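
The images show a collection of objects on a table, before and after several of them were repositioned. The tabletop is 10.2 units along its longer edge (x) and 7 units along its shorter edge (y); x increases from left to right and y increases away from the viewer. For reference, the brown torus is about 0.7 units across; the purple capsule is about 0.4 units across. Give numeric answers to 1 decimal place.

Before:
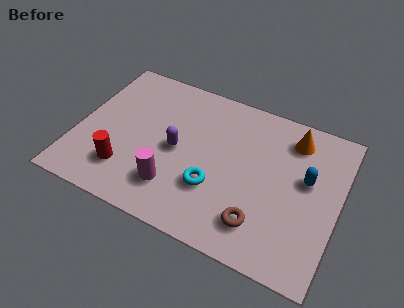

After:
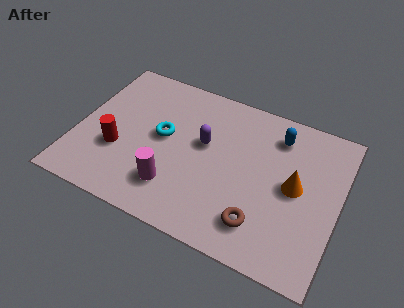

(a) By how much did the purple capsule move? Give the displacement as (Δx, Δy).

(1.0, 0.7)

The purple capsule was at about (3.9, 3.4) and moved to about (4.9, 4.1).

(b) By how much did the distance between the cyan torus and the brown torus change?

+2.6

The distance was about 2.1 in the first image and 4.7 in the second, so they moved 2.6 units further apart.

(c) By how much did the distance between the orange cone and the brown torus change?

-1.9

Before: roughly 4.3 units apart; after: 2.4. That's 1.9 units closer together.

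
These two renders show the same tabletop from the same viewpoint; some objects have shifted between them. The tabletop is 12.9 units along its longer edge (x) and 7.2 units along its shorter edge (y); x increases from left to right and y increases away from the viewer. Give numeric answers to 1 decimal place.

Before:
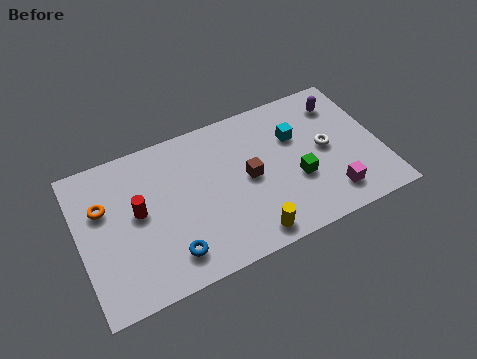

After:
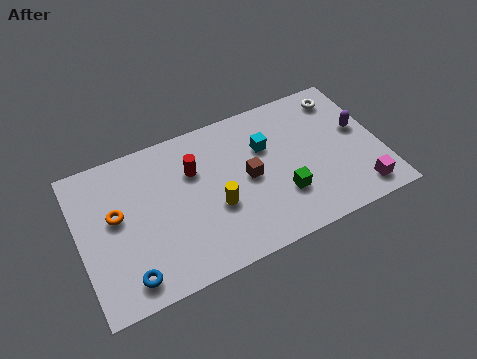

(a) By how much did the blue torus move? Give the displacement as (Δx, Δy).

(-1.8, -0.3)

From the two frames, the blue torus sits at roughly (3.6, 1.4) before and (1.8, 1.1) after.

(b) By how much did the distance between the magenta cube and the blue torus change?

+3.0

Before: roughly 6.9 units apart; after: 9.9. That's 3.0 units further apart.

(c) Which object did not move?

the brown cube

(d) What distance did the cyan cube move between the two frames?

1.3

The cyan cube moved from about (9.4, 4.8) to (8.1, 4.8), a distance of √(1.3² + 0.0²) ≈ 1.3.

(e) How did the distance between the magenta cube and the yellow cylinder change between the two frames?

+2.6

Before: roughly 3.6 units apart; after: 6.2. That's 2.6 units further apart.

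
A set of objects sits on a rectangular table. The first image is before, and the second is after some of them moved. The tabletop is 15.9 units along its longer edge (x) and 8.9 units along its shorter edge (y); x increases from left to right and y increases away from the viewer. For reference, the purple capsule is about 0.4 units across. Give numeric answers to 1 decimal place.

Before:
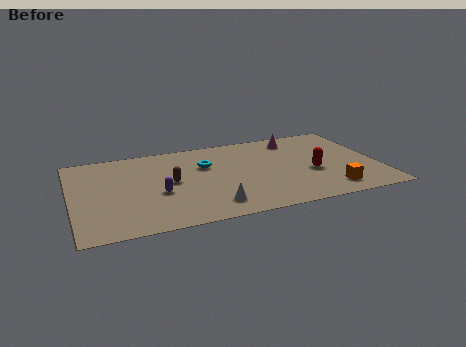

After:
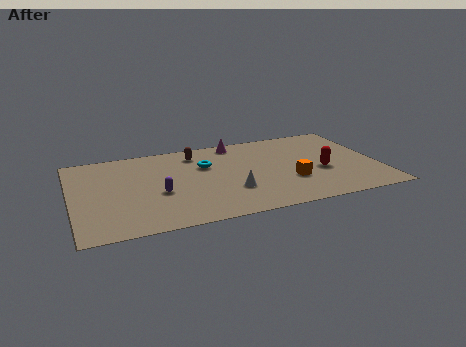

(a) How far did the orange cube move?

2.4

The orange cube moved from about (13.1, 1.5) to (11.2, 3.0), a distance of √(1.9² + 1.5²) ≈ 2.4.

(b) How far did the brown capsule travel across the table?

3.1

The brown capsule was near (5.1, 4.6) before and (6.6, 7.3) after, so it travelled √(1.5² + 2.7²) ≈ 3.1 units.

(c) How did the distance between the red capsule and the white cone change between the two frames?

-0.9

Before: roughly 5.8 units apart; after: 4.9. That's 0.9 units closer together.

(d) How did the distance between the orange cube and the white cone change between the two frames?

-3.0

Before: roughly 6.1 units apart; after: 3.1. That's 3.0 units closer together.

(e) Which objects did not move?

the cyan torus and the purple capsule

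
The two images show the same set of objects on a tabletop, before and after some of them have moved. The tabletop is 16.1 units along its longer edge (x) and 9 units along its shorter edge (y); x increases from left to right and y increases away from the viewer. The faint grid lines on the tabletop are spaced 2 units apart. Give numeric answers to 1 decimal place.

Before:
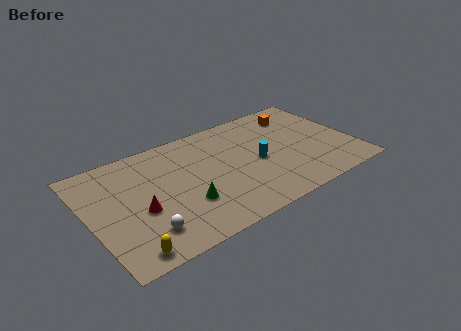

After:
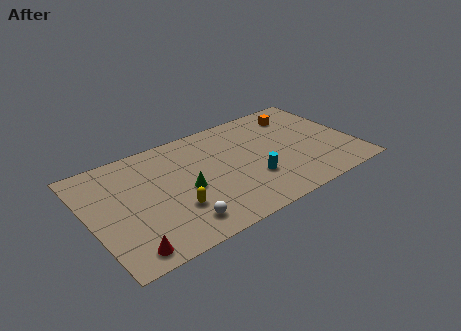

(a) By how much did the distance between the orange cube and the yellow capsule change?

-3.6

The distance was about 13.2 in the first image and 9.6 in the second, so they moved 3.6 units closer together.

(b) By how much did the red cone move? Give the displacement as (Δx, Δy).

(-1.2, -2.6)

The red cone started near (2.9, 3.7) and ended near (1.7, 1.1).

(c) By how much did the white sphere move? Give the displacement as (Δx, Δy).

(2.0, -0.4)

The white sphere was at about (2.9, 2.0) and moved to about (4.9, 1.6).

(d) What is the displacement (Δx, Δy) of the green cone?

(0.2, 1.1)

The green cone started near (5.5, 2.9) and ended near (5.7, 4.0).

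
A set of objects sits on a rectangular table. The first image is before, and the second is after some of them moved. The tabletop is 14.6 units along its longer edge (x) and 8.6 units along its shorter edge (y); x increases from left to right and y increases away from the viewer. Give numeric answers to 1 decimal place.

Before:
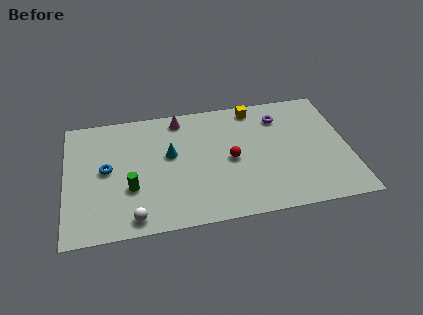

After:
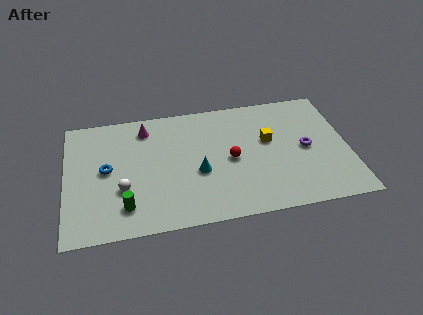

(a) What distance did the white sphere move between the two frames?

2.1

From (3.4, 1.0) to (2.9, 3.0), the white sphere covered √(0.5² + 2.0²) ≈ 2.1 units.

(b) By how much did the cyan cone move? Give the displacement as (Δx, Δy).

(1.4, -1.5)

From the two frames, the cyan cone sits at roughly (5.4, 5.0) before and (6.8, 3.5) after.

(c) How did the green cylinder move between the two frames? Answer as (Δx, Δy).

(-0.3, -1.2)

The green cylinder started near (3.3, 3.0) and ended near (3.0, 1.8).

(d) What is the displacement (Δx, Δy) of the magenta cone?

(-1.8, -0.4)

From the two frames, the magenta cone sits at roughly (6.0, 7.5) before and (4.2, 7.1) after.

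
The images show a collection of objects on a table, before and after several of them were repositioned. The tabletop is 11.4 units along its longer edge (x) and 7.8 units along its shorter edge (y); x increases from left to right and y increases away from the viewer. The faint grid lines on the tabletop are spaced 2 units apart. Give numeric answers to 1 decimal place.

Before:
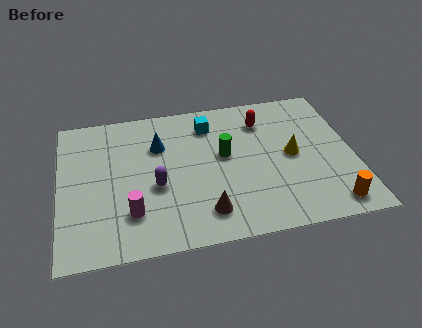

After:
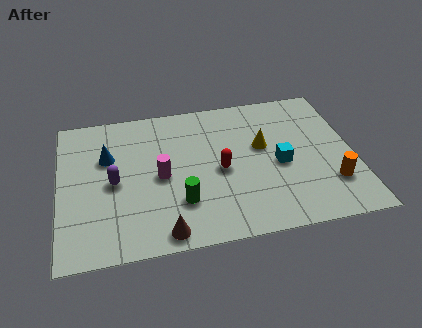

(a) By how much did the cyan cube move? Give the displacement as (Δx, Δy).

(2.6, -2.7)

The cyan cube started near (5.9, 6.2) and ended near (8.5, 3.5).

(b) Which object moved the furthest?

the cyan cube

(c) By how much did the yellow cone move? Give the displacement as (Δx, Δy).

(-1.1, 0.7)

The yellow cone started near (9.0, 3.9) and ended near (7.9, 4.6).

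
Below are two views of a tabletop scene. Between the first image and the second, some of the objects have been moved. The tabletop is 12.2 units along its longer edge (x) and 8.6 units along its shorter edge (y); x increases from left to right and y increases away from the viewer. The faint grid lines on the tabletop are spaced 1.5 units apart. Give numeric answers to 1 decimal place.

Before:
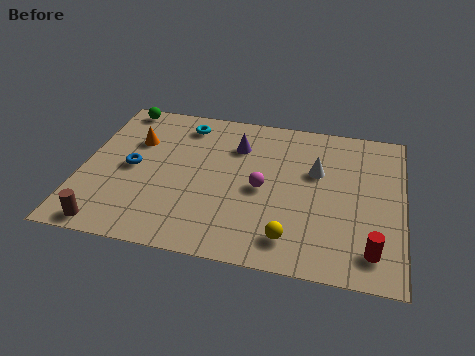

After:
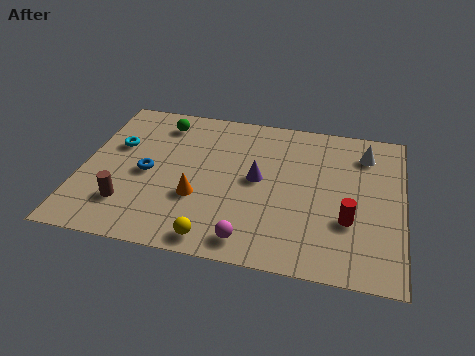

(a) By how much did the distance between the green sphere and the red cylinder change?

-3.3

The distance was about 11.8 in the first image and 8.5 in the second, so they moved 3.3 units closer together.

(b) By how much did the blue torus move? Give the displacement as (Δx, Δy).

(0.6, -0.2)

The blue torus was at about (1.9, 4.2) and moved to about (2.5, 4.0).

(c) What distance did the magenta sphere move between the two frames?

2.9

The magenta sphere moved from about (6.9, 4.0) to (6.6, 1.1), a distance of √(0.3² + 2.9²) ≈ 2.9.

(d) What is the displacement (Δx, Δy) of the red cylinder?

(-0.9, 1.4)

The red cylinder was at about (11.1, 1.5) and moved to about (10.2, 2.9).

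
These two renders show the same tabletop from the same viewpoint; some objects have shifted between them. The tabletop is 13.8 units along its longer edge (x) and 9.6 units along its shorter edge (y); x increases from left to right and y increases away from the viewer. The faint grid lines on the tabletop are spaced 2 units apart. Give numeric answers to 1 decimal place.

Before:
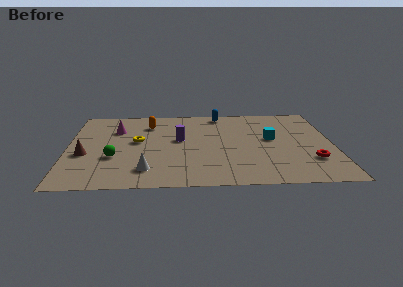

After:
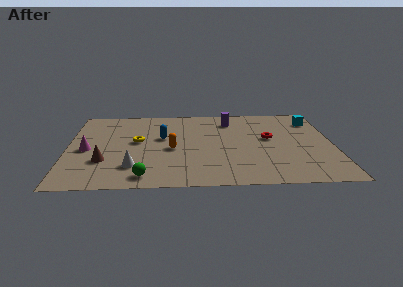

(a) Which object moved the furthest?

the blue capsule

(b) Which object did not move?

the yellow torus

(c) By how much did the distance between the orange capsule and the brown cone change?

-1.2

The distance was about 4.9 in the first image and 3.7 in the second, so they moved 1.2 units closer together.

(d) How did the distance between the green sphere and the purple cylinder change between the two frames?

+4.0

The distance was about 3.9 in the first image and 7.9 in the second, so they moved 4.0 units further apart.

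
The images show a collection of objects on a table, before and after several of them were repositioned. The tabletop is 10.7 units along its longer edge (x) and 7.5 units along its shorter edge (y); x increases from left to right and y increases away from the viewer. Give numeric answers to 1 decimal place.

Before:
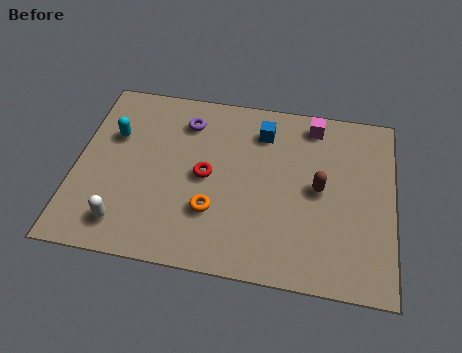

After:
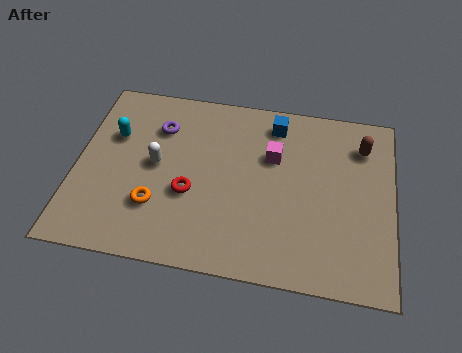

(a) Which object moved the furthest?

the white capsule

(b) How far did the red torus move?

0.9

The red torus moved from about (4.4, 3.7) to (3.9, 2.9), a distance of √(0.5² + 0.8²) ≈ 0.9.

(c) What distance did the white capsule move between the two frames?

2.8

From (1.8, 1.3) to (2.7, 3.9), the white capsule covered √(0.9² + 2.6²) ≈ 2.8 units.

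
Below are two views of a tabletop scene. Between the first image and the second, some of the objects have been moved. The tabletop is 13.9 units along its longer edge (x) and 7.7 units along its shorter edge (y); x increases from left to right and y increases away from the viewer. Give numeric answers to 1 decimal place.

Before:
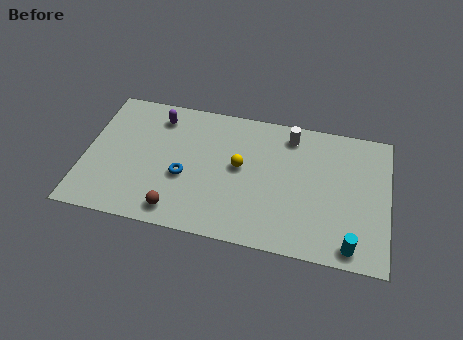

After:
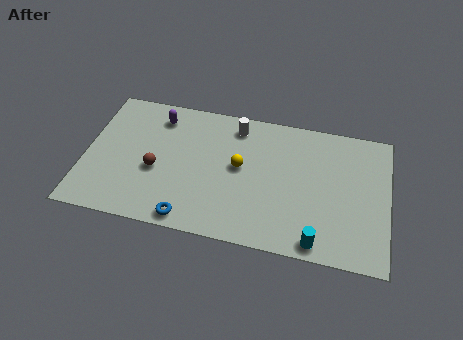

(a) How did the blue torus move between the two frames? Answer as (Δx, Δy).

(0.4, -2.3)

From the two frames, the blue torus sits at roughly (4.6, 3.1) before and (5.0, 0.8) after.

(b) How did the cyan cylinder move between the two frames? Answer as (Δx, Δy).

(-1.5, -0.1)

The cyan cylinder started near (12.3, 0.9) and ended near (10.8, 0.8).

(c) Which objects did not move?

the yellow sphere and the purple capsule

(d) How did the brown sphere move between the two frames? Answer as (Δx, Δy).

(-1.1, 2.1)

The brown sphere was at about (4.4, 1.1) and moved to about (3.3, 3.2).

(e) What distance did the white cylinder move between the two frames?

2.5

The white cylinder was near (9.3, 6.5) before and (6.8, 6.5) after, so it travelled √(2.5² + 0.0²) ≈ 2.5 units.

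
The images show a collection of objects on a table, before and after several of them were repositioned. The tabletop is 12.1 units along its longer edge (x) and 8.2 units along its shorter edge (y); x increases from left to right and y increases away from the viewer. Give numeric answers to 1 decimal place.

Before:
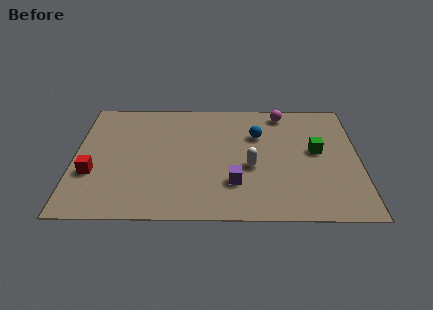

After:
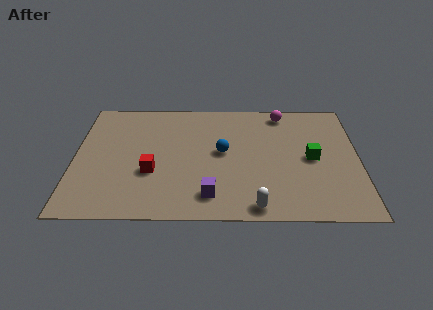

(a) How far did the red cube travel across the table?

2.5

The red cube was near (0.8, 2.9) before and (3.3, 3.0) after, so it travelled √(2.5² + 0.1²) ≈ 2.5 units.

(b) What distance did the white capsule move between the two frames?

2.6

From (7.5, 3.4) to (7.7, 0.8), the white capsule covered √(0.2² + 2.6²) ≈ 2.6 units.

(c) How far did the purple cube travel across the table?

1.3

From (6.8, 2.3) to (5.8, 1.5), the purple cube covered √(1.0² + 0.8²) ≈ 1.3 units.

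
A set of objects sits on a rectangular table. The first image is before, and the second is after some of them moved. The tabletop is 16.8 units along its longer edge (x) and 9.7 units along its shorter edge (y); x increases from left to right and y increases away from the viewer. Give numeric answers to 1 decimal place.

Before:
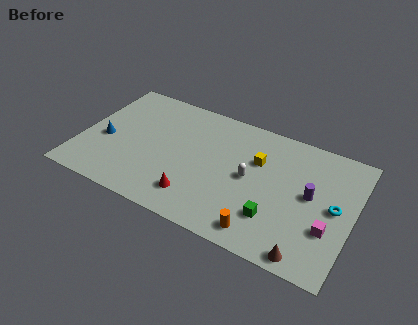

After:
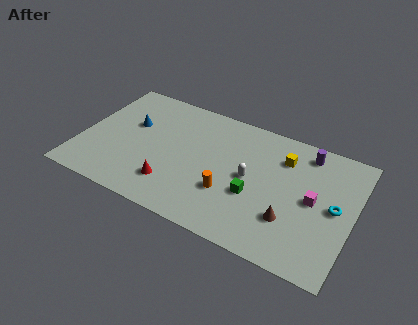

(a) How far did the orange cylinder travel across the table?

3.0

The orange cylinder moved from about (11.7, 1.3) to (9.4, 3.2), a distance of √(2.3² + 1.9²) ≈ 3.0.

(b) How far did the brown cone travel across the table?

2.4

From (14.5, 0.9) to (13.2, 2.9), the brown cone covered √(1.3² + 2.0²) ≈ 2.4 units.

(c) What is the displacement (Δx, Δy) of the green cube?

(-1.4, 1.1)

The green cube was at about (12.3, 2.6) and moved to about (10.9, 3.7).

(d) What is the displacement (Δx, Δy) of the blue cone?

(1.4, 1.9)

From the two frames, the blue cone sits at roughly (1.5, 4.1) before and (2.9, 6.0) after.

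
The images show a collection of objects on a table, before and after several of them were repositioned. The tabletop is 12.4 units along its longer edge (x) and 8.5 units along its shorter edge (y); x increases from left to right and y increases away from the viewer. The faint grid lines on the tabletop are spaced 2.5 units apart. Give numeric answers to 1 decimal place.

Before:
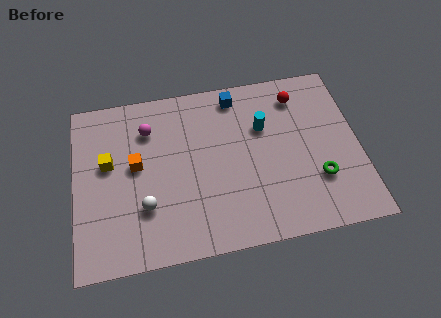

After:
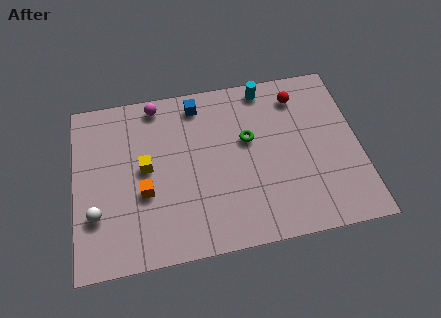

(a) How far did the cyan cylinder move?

2.0

From (8.3, 5.6) to (8.5, 7.6), the cyan cylinder covered √(0.2² + 2.0²) ≈ 2.0 units.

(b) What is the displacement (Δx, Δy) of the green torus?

(-2.9, 2.5)

The green torus started near (10.5, 2.6) and ended near (7.6, 5.1).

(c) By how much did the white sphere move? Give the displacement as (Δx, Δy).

(-2.1, 0.0)

The white sphere was at about (3.0, 2.6) and moved to about (0.9, 2.6).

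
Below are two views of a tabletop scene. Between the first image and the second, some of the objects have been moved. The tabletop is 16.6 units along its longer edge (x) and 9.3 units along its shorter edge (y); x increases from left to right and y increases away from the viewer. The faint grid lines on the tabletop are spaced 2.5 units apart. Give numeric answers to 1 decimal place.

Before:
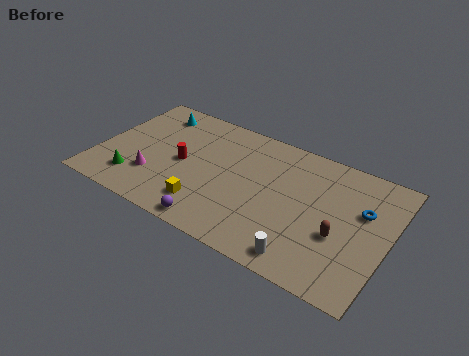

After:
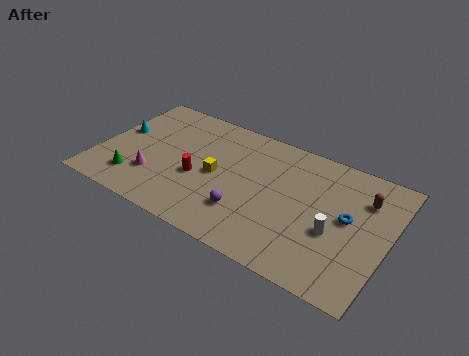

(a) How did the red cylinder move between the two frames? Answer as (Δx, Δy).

(1.0, -0.7)

From the two frames, the red cylinder sits at roughly (4.8, 4.5) before and (5.8, 3.8) after.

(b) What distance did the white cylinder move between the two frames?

2.8

The white cylinder moved from about (12.4, 1.2) to (13.7, 3.7), a distance of √(1.3² + 2.5²) ≈ 2.8.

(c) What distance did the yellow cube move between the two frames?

2.5

From (6.6, 2.0) to (6.8, 4.5), the yellow cube covered √(0.2² + 2.5²) ≈ 2.5 units.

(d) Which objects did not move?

the magenta cone and the green cone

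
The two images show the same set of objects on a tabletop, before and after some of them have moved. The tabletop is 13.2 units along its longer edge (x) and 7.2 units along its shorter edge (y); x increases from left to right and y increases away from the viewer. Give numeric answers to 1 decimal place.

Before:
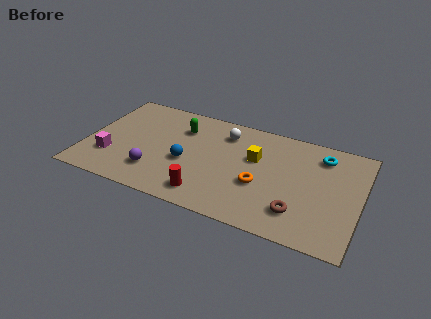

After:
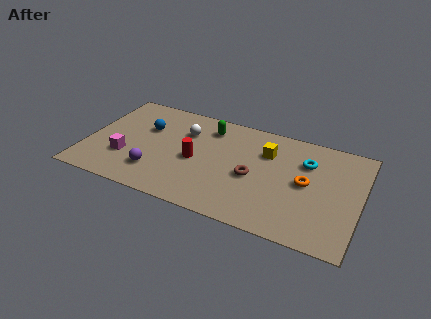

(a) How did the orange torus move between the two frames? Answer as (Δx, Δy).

(2.1, 0.9)

The orange torus was at about (8.5, 2.8) and moved to about (10.6, 3.7).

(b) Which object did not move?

the purple sphere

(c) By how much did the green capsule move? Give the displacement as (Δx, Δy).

(1.3, 0.5)

The green capsule was at about (4.4, 5.3) and moved to about (5.7, 5.8).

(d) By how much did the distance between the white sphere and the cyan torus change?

+1.2

They were about 4.7 units apart before and 5.9 after — 1.2 units further apart.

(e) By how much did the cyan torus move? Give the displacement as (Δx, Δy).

(-0.7, -0.7)

The cyan torus started near (11.2, 5.8) and ended near (10.5, 5.1).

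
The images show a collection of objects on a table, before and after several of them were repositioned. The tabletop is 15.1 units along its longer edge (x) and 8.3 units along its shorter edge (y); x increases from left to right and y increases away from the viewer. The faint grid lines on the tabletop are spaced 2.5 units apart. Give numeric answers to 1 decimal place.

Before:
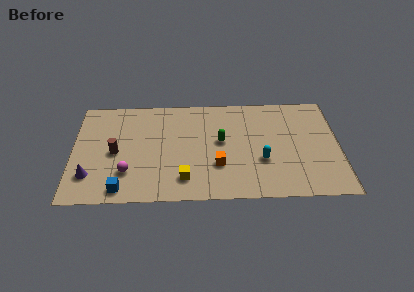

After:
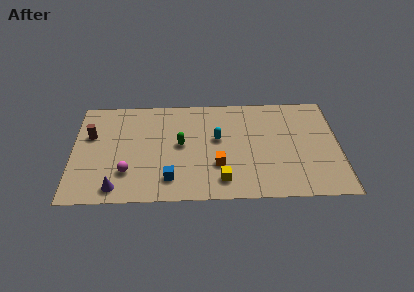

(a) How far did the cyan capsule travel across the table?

3.1

The cyan capsule moved from about (10.7, 3.0) to (8.2, 4.8), a distance of √(2.5² + 1.8²) ≈ 3.1.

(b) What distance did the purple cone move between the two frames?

1.8

The purple cone moved from about (1.0, 2.1) to (2.5, 1.1), a distance of √(1.5² + 1.0²) ≈ 1.8.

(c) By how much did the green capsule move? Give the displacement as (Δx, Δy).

(-2.3, -0.2)

From the two frames, the green capsule sits at roughly (8.4, 4.6) before and (6.1, 4.4) after.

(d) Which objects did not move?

the orange cube and the magenta sphere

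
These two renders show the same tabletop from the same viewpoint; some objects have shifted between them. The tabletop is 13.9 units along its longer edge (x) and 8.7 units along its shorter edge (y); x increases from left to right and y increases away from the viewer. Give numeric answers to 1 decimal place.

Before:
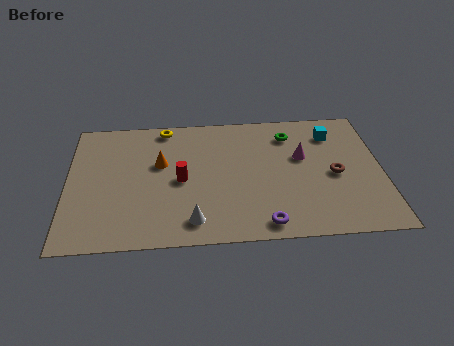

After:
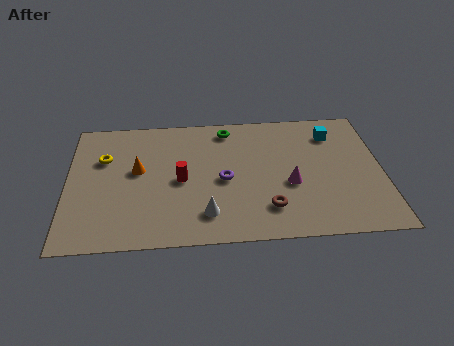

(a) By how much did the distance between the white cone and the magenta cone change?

-2.2

Before: roughly 6.3 units apart; after: 4.1. That's 2.2 units closer together.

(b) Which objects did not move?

the cyan cube and the red cylinder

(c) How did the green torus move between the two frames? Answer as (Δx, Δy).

(-2.8, 0.6)

The green torus started near (9.9, 6.9) and ended near (7.1, 7.5).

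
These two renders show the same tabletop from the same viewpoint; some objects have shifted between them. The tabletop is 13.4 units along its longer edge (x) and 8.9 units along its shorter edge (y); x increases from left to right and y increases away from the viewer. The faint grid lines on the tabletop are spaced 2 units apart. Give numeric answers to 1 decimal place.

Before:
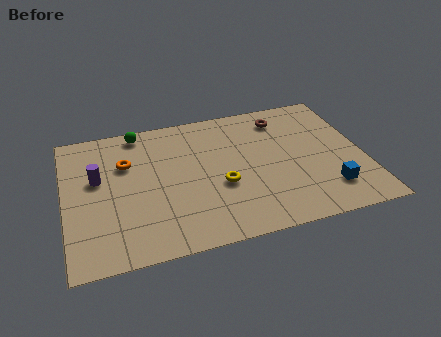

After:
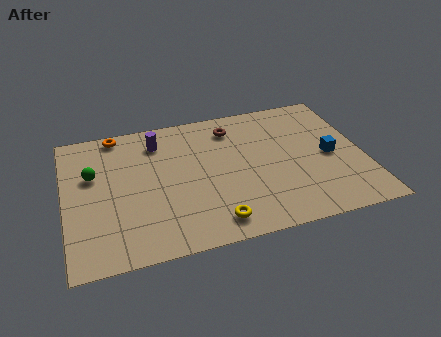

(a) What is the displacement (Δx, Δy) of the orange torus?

(-0.3, 2.1)

The orange torus was at about (2.8, 6.0) and moved to about (2.5, 8.1).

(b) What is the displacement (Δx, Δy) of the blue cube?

(0.3, 2.2)

The blue cube started near (11.6, 2.0) and ended near (11.9, 4.2).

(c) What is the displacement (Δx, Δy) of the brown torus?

(-2.3, -0.1)

From the two frames, the brown torus sits at roughly (10.0, 7.3) before and (7.7, 7.2) after.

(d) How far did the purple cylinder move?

3.3

From (1.5, 5.3) to (4.3, 7.1), the purple cylinder covered √(2.8² + 1.8²) ≈ 3.3 units.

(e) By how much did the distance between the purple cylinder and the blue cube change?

-2.5

They were about 10.6 units apart before and 8.1 after — 2.5 units closer together.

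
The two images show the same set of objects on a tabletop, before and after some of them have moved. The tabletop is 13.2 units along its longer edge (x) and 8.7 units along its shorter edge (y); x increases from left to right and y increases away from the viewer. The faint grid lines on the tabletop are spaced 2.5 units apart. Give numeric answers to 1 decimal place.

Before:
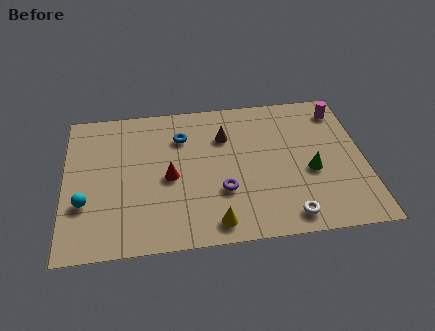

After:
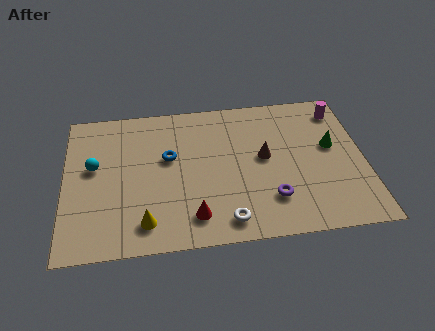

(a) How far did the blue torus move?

1.3

The blue torus moved from about (5.2, 6.4) to (4.6, 5.2), a distance of √(0.6² + 1.2²) ≈ 1.3.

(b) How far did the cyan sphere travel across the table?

2.1

From (0.9, 2.9) to (1.3, 5.0), the cyan sphere covered √(0.4² + 2.1²) ≈ 2.1 units.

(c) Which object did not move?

the magenta cylinder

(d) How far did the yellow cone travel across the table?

3.0

From (6.5, 1.1) to (3.5, 1.5), the yellow cone covered √(3.0² + 0.4²) ≈ 3.0 units.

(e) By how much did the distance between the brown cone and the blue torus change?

+2.3

They were about 1.9 units apart before and 4.2 after — 2.3 units further apart.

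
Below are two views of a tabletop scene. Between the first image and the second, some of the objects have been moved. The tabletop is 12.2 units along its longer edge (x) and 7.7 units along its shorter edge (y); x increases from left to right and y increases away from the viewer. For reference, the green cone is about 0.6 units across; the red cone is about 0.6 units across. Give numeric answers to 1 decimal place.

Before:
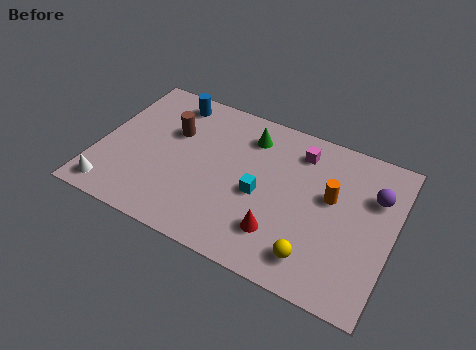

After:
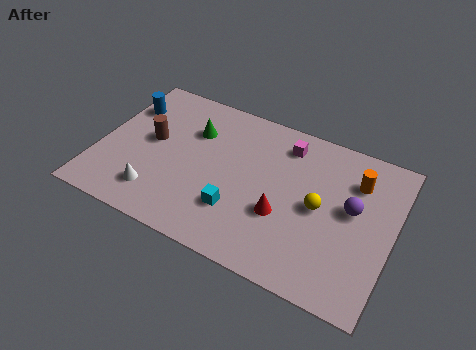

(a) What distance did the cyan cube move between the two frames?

1.4

The cyan cube moved from about (6.8, 3.4) to (6.0, 2.2), a distance of √(0.8² + 1.2²) ≈ 1.4.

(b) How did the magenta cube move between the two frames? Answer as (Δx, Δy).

(-0.6, 0.1)

The magenta cube started near (8.1, 6.2) and ended near (7.5, 6.3).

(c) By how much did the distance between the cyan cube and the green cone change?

+1.1

The distance was about 2.8 in the first image and 3.9 in the second, so they moved 1.1 units further apart.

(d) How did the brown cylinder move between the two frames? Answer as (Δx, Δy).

(-0.8, -0.8)

From the two frames, the brown cylinder sits at roughly (2.9, 5.0) before and (2.1, 4.2) after.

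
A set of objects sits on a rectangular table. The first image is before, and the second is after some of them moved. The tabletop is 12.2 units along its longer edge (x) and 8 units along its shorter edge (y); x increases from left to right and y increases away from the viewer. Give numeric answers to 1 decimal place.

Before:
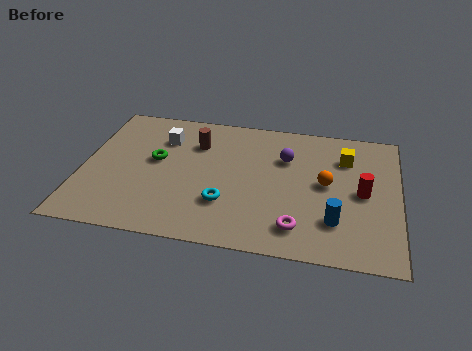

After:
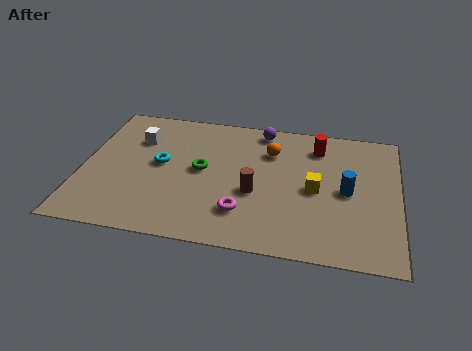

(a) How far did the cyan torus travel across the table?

3.2

The cyan torus was near (5.6, 2.4) before and (3.0, 4.3) after, so it travelled √(2.6² + 1.9²) ≈ 3.2 units.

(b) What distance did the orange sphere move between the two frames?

2.7

The orange sphere was near (9.4, 4.2) before and (7.2, 5.8) after, so it travelled √(2.2² + 1.6²) ≈ 2.7 units.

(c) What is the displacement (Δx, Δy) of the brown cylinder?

(2.4, -2.6)

The brown cylinder started near (4.3, 5.8) and ended near (6.7, 3.2).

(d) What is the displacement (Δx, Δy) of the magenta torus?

(-2.1, 0.5)

From the two frames, the magenta torus sits at roughly (8.4, 1.5) before and (6.3, 2.0) after.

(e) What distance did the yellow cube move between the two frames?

2.4

The yellow cube was near (10.1, 5.9) before and (9.0, 3.8) after, so it travelled √(1.1² + 2.1²) ≈ 2.4 units.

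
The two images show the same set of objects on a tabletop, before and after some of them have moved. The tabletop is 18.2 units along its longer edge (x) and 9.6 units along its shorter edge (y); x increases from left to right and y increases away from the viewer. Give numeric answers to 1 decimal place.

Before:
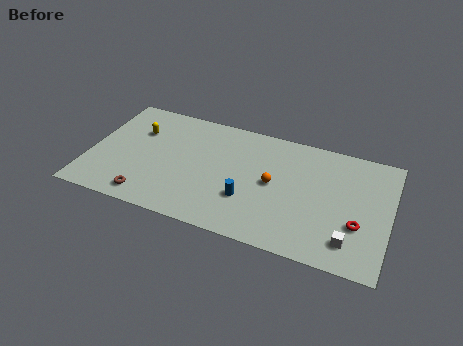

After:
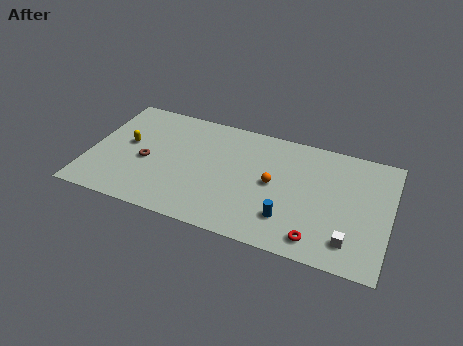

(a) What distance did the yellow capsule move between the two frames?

1.4

From (2.7, 6.6) to (2.2, 5.3), the yellow capsule covered √(0.5² + 1.3²) ≈ 1.4 units.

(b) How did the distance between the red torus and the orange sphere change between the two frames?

-0.9

They were about 5.4 units apart before and 4.5 after — 0.9 units closer together.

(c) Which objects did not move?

the white cube and the orange sphere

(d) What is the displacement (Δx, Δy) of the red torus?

(-2.3, -1.9)

The red torus started near (16.4, 3.3) and ended near (14.1, 1.4).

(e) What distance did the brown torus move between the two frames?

2.9

From (3.9, 1.3) to (3.5, 4.2), the brown torus covered √(0.4² + 2.9²) ≈ 2.9 units.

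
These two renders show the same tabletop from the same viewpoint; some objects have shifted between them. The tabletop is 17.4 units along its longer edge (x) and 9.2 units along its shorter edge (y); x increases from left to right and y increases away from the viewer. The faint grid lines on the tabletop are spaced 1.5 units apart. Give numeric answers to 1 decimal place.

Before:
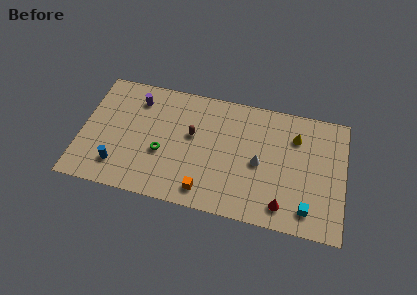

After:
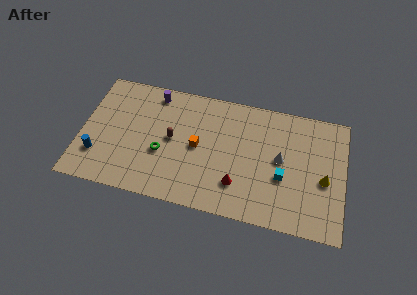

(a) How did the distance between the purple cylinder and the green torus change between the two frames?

+0.3

They were about 4.2 units apart before and 4.5 after — 0.3 units further apart.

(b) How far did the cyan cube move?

2.6

The cyan cube moved from about (15.1, 1.6) to (13.4, 3.6), a distance of √(1.7² + 2.0²) ≈ 2.6.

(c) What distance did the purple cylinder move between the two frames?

1.3

The purple cylinder was near (3.5, 7.3) before and (4.6, 8.0) after, so it travelled √(1.1² + 0.7²) ≈ 1.3 units.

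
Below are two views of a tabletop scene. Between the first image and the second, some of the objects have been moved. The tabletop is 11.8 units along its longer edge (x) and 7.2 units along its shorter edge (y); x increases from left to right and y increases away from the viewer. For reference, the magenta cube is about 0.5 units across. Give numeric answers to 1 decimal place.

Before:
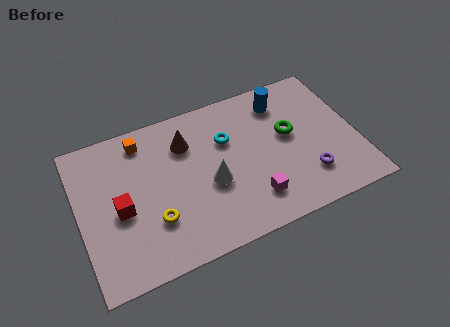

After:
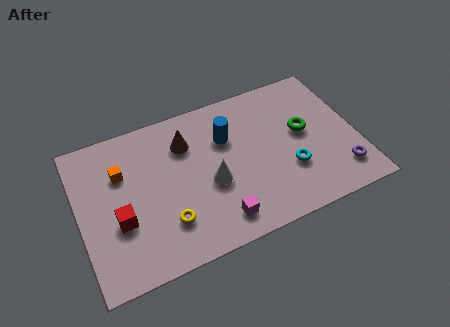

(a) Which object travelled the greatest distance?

the cyan torus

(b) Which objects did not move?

the white cone and the brown cone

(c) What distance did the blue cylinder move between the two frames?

2.7

The blue cylinder moved from about (8.9, 5.8) to (6.4, 4.9), a distance of √(2.5² + 0.9²) ≈ 2.7.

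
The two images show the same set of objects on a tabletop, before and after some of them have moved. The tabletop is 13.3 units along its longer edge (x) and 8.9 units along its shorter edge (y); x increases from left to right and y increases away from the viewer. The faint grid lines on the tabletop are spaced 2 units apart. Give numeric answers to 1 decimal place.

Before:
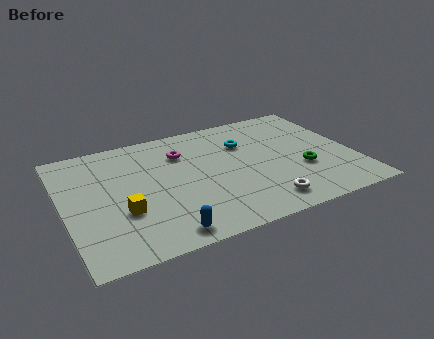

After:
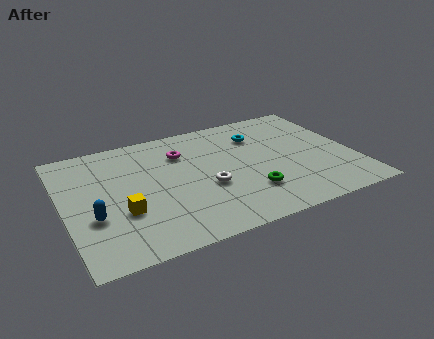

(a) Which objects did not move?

the yellow cube and the magenta torus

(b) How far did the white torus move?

3.1

The white torus was near (8.7, 1.4) before and (6.4, 3.5) after, so it travelled √(2.3² + 2.1²) ≈ 3.1 units.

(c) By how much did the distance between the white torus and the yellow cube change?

-2.5

The distance was about 6.4 in the first image and 3.9 in the second, so they moved 2.5 units closer together.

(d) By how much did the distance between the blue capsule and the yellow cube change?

-1.3

They were about 2.6 units apart before and 1.3 after — 1.3 units closer together.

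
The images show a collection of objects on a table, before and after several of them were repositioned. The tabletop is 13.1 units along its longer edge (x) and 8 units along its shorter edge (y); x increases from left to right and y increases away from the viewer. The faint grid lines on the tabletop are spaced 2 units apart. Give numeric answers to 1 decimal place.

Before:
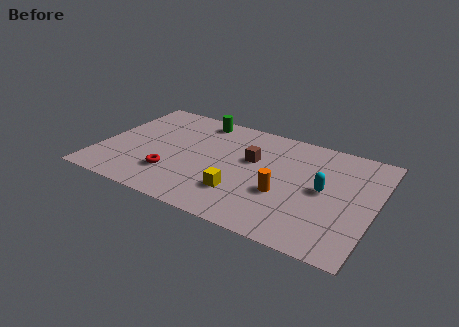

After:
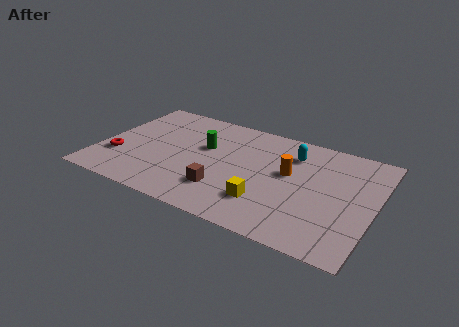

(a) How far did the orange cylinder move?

1.6

From (8.9, 3.0) to (9.0, 4.6), the orange cylinder covered √(0.1² + 1.6²) ≈ 1.6 units.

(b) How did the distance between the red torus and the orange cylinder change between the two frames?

+3.0

Before: roughly 5.3 units apart; after: 8.3. That's 3.0 units further apart.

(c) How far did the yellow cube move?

1.2

From (7.0, 2.2) to (8.2, 2.1), the yellow cube covered √(1.2² + 0.1²) ≈ 1.2 units.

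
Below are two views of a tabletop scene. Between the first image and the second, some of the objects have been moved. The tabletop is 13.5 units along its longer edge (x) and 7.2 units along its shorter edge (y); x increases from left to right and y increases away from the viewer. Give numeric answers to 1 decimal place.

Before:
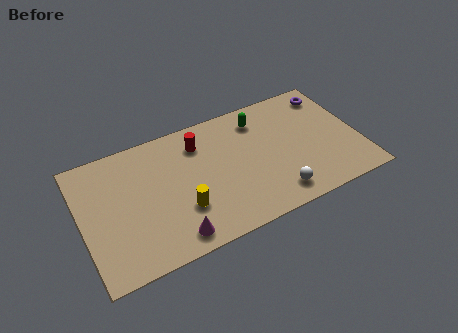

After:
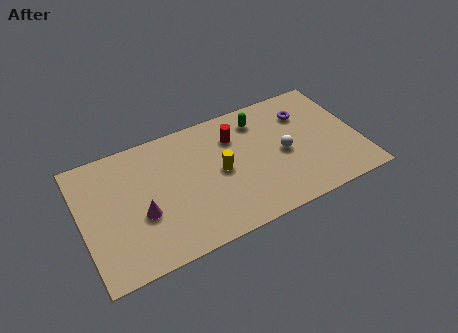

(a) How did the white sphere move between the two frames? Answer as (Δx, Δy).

(0.7, 2.2)

From the two frames, the white sphere sits at roughly (9.1, 1.2) before and (9.8, 3.4) after.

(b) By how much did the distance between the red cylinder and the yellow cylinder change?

-1.6

Before: roughly 3.5 units apart; after: 1.9. That's 1.6 units closer together.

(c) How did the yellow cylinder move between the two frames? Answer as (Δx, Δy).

(2.0, 1.3)

From the two frames, the yellow cylinder sits at roughly (4.7, 2.3) before and (6.7, 3.6) after.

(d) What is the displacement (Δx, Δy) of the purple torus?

(-1.4, -0.7)

The purple torus was at about (12.5, 6.0) and moved to about (11.1, 5.3).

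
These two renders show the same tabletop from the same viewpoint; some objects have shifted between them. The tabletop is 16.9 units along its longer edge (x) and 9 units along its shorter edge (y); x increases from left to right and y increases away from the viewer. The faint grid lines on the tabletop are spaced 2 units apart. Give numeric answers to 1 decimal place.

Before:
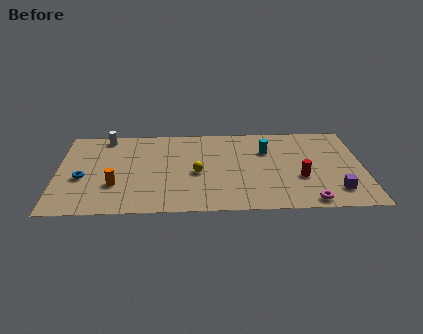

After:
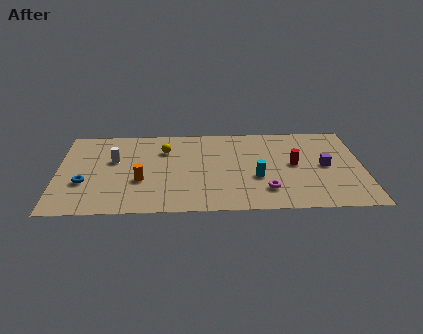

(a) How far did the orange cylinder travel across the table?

1.5

The orange cylinder moved from about (3.2, 2.9) to (4.6, 3.3), a distance of √(1.4² + 0.4²) ≈ 1.5.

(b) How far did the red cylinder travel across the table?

1.4

From (13.4, 3.3) to (13.1, 4.7), the red cylinder covered √(0.3² + 1.4²) ≈ 1.4 units.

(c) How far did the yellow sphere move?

3.1

The yellow sphere moved from about (7.7, 4.0) to (5.9, 6.5), a distance of √(1.8² + 2.5²) ≈ 3.1.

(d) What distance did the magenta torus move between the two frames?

2.6

The magenta torus moved from about (13.8, 0.9) to (11.5, 2.1), a distance of √(2.3² + 1.2²) ≈ 2.6.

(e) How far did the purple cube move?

2.6

The purple cube was near (15.3, 1.9) before and (14.8, 4.5) after, so it travelled √(0.5² + 2.6²) ≈ 2.6 units.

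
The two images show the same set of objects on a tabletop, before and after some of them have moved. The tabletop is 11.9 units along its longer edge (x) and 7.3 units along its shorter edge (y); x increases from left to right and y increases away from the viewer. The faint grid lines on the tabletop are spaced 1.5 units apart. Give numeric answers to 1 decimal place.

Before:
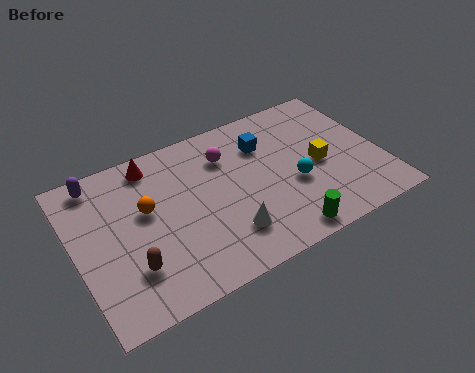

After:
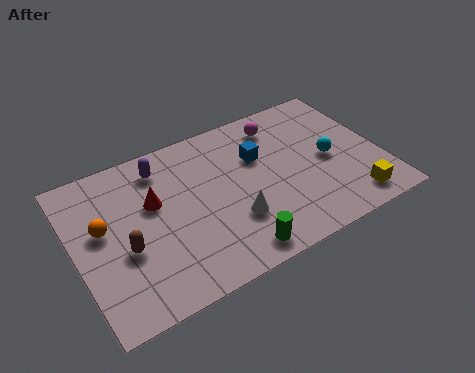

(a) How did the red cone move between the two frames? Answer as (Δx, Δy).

(-0.2, -1.8)

The red cone was at about (3.3, 6.3) and moved to about (3.1, 4.5).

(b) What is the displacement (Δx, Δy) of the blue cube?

(-0.3, -0.5)

The blue cube started near (7.6, 5.3) and ended near (7.3, 4.8).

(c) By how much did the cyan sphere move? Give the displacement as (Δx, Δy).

(1.5, 0.6)

From the two frames, the cyan sphere sits at roughly (8.4, 2.9) before and (9.9, 3.5) after.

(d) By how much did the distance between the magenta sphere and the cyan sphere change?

-0.4

The distance was about 3.4 in the first image and 3.0 in the second, so they moved 0.4 units closer together.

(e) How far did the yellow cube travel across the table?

2.5

From (9.5, 3.4) to (10.4, 1.1), the yellow cube covered √(0.9² + 2.3²) ≈ 2.5 units.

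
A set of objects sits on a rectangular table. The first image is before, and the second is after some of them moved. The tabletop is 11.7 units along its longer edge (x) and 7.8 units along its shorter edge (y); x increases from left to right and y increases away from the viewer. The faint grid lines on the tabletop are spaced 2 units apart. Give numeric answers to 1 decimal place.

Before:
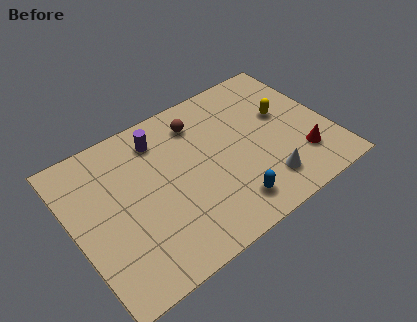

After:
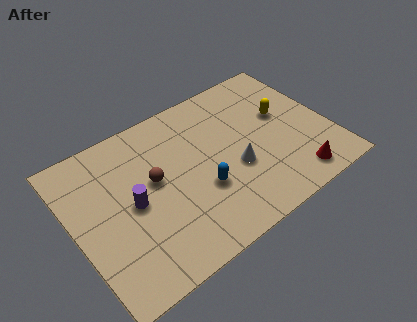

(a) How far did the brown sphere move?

3.0

The brown sphere moved from about (6.1, 6.2) to (3.7, 4.4), a distance of √(2.4² + 1.8²) ≈ 3.0.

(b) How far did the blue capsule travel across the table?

1.7

The blue capsule moved from about (6.6, 1.4) to (5.6, 2.8), a distance of √(1.0² + 1.4²) ≈ 1.7.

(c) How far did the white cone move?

1.8

The white cone was near (8.3, 1.6) before and (7.2, 3.0) after, so it travelled √(1.1² + 1.4²) ≈ 1.8 units.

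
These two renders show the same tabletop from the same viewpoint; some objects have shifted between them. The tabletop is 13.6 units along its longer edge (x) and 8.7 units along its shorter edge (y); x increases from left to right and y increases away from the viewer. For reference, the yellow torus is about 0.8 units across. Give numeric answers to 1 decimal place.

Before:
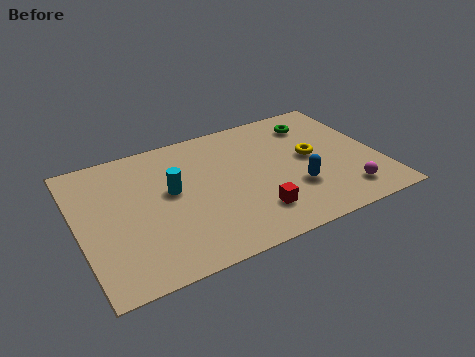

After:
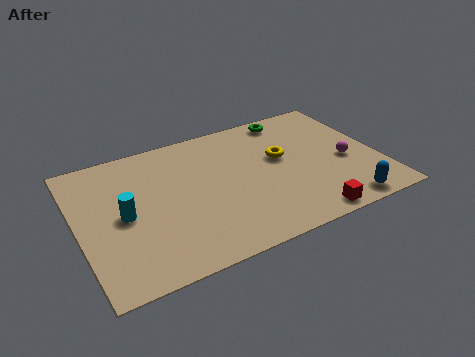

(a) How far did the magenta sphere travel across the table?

2.1

The magenta sphere was near (11.7, 1.6) before and (12.1, 3.7) after, so it travelled √(0.4² + 2.1²) ≈ 2.1 units.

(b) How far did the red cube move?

2.5

The red cube was near (7.6, 2.0) before and (9.8, 0.8) after, so it travelled √(2.2² + 1.2²) ≈ 2.5 units.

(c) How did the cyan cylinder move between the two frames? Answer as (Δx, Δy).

(-2.2, -0.7)

From the two frames, the cyan cylinder sits at roughly (4.2, 4.9) before and (2.0, 4.2) after.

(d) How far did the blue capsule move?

2.7

From (9.6, 2.8) to (11.5, 0.9), the blue capsule covered √(1.9² + 1.9²) ≈ 2.7 units.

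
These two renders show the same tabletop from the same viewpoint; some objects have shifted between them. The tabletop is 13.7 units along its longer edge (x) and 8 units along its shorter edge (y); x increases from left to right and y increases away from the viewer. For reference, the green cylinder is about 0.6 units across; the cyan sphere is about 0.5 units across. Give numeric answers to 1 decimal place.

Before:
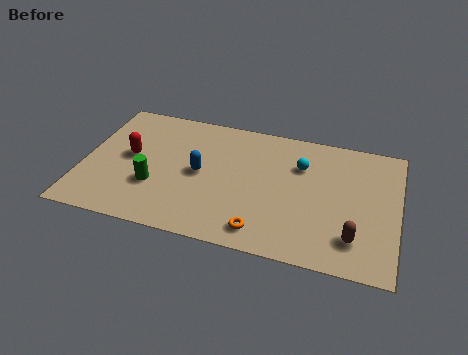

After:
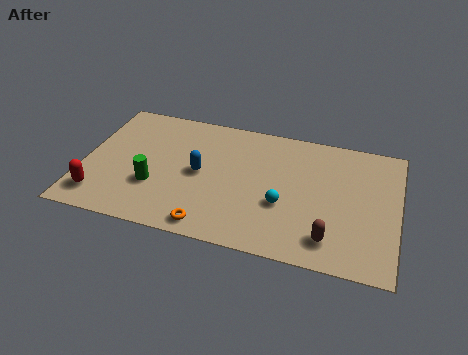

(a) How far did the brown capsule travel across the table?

1.0

The brown capsule was near (11.9, 1.8) before and (10.9, 1.5) after, so it travelled √(1.0² + 0.3²) ≈ 1.0 units.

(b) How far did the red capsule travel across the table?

3.0

The red capsule moved from about (2.0, 4.3) to (0.9, 1.5), a distance of √(1.1² + 2.8²) ≈ 3.0.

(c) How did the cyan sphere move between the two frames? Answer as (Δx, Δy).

(-0.6, -2.6)

From the two frames, the cyan sphere sits at roughly (9.4, 5.6) before and (8.8, 3.0) after.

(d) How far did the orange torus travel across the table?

2.2

The orange torus moved from about (8.0, 1.2) to (5.8, 0.9), a distance of √(2.2² + 0.3²) ≈ 2.2.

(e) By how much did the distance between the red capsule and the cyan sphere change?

+0.5

Before: roughly 7.5 units apart; after: 8.0. That's 0.5 units further apart.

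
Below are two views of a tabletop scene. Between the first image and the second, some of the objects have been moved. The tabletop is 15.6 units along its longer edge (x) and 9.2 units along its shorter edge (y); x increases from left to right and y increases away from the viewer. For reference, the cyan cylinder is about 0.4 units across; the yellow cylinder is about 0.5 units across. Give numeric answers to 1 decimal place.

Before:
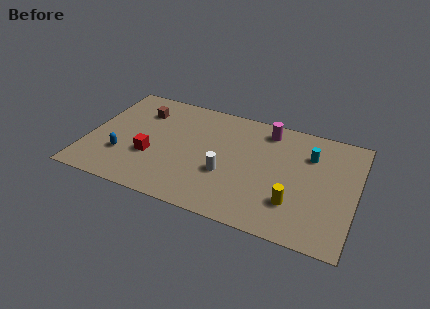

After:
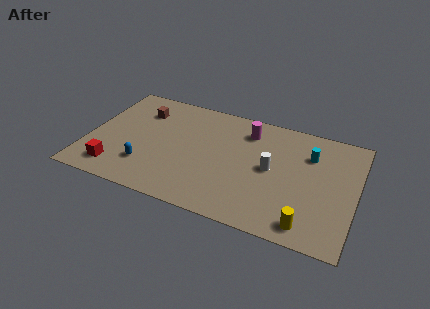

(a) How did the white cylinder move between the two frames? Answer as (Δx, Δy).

(2.5, 1.3)

The white cylinder was at about (8.2, 3.4) and moved to about (10.7, 4.7).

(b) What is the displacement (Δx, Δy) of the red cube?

(-1.9, -1.7)

From the two frames, the red cube sits at roughly (3.8, 3.3) before and (1.9, 1.6) after.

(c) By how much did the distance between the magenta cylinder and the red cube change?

+1.4

They were about 7.8 units apart before and 9.2 after — 1.4 units further apart.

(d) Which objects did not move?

the cyan cylinder and the brown cube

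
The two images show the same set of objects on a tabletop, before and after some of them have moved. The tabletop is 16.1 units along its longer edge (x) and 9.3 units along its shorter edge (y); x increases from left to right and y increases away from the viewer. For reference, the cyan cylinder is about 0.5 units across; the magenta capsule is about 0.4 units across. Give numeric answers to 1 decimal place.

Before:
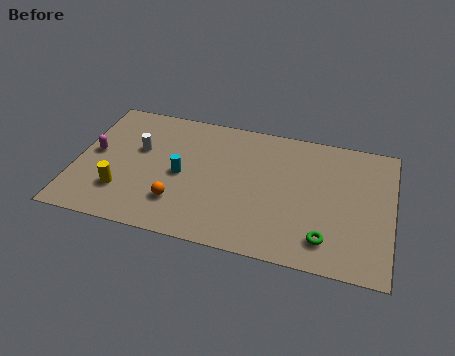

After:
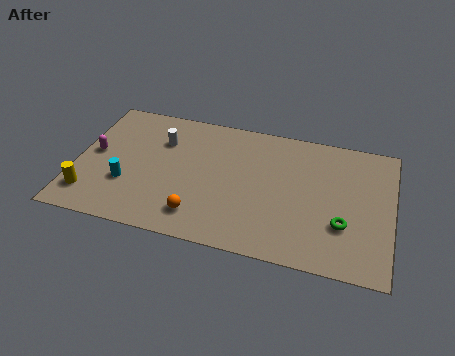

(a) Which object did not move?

the magenta capsule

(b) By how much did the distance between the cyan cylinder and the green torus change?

+3.1

The distance was about 7.9 in the first image and 11.0 in the second, so they moved 3.1 units further apart.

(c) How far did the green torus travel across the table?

1.4

The green torus moved from about (12.9, 1.8) to (13.7, 3.0), a distance of √(0.8² + 1.2²) ≈ 1.4.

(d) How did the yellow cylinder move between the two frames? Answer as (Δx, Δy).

(-1.6, -0.6)

The yellow cylinder was at about (2.5, 2.5) and moved to about (0.9, 1.9).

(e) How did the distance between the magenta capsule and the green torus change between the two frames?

+0.5

The distance was about 12.4 in the first image and 12.9 in the second, so they moved 0.5 units further apart.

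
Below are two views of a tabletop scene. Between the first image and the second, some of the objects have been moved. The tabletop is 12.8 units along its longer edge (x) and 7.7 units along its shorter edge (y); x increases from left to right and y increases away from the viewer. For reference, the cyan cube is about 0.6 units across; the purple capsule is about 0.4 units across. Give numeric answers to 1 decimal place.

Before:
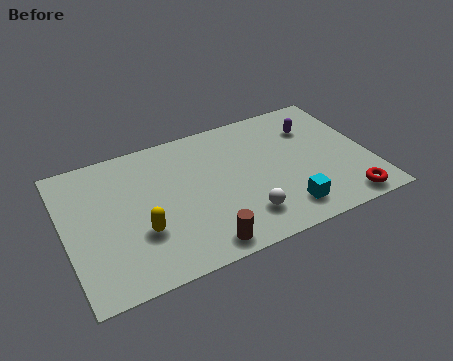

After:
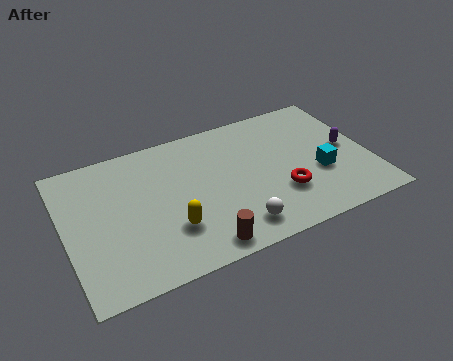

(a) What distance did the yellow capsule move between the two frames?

1.2

The yellow capsule was near (3.0, 2.6) before and (4.2, 2.3) after, so it travelled √(1.2² + 0.3²) ≈ 1.2 units.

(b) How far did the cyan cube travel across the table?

2.3

The cyan cube was near (8.9, 1.4) before and (10.6, 2.9) after, so it travelled √(1.7² + 1.5²) ≈ 2.3 units.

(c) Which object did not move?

the brown cylinder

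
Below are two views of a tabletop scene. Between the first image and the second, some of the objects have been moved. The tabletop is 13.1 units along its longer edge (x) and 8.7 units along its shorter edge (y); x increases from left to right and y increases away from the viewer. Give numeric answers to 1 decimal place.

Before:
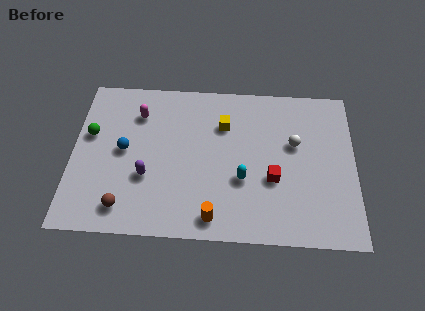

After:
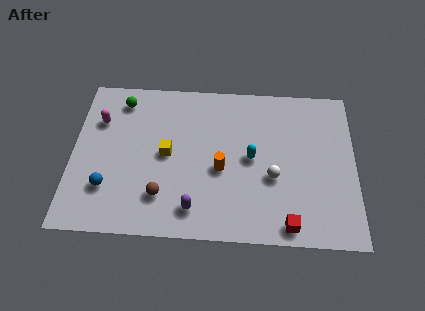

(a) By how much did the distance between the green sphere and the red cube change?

+1.4

They were about 8.7 units apart before and 10.1 after — 1.4 units further apart.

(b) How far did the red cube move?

2.5

The red cube was near (9.3, 3.3) before and (10.0, 0.9) after, so it travelled √(0.7² + 2.4²) ≈ 2.5 units.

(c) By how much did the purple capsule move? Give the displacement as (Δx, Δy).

(2.2, -1.6)

The purple capsule was at about (3.5, 3.1) and moved to about (5.7, 1.5).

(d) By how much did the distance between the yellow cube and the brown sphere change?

-4.3

They were about 6.6 units apart before and 2.3 after — 4.3 units closer together.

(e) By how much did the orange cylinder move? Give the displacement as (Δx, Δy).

(0.3, 2.6)

From the two frames, the orange cylinder sits at roughly (6.6, 1.1) before and (6.9, 3.7) after.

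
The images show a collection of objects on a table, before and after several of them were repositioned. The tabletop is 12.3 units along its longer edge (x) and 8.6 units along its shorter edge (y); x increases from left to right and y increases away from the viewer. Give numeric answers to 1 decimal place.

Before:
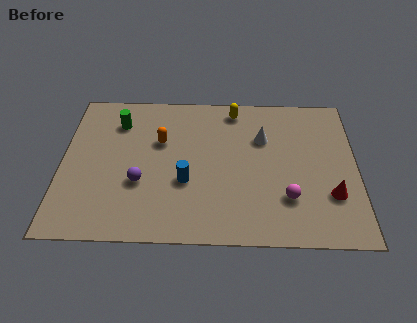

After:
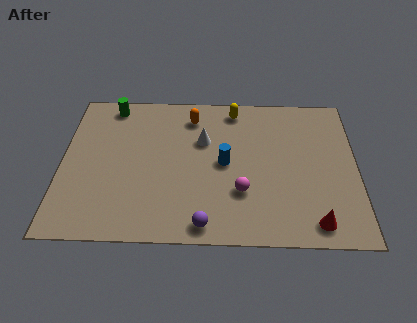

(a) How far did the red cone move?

1.7

From (11.2, 2.6) to (10.5, 1.1), the red cone covered √(0.7² + 1.5²) ≈ 1.7 units.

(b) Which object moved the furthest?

the purple sphere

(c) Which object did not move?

the yellow capsule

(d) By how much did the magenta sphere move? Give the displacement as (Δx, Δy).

(-1.9, 0.3)

The magenta sphere started near (9.4, 2.4) and ended near (7.5, 2.7).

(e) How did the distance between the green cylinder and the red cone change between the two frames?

+0.9

They were about 9.8 units apart before and 10.7 after — 0.9 units further apart.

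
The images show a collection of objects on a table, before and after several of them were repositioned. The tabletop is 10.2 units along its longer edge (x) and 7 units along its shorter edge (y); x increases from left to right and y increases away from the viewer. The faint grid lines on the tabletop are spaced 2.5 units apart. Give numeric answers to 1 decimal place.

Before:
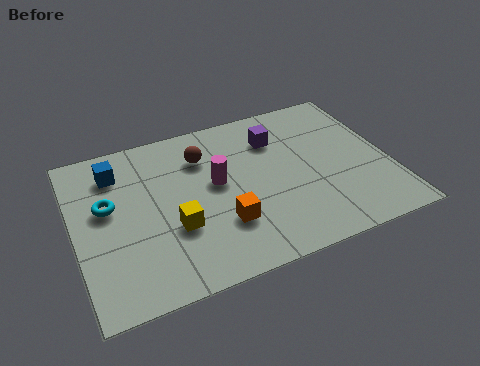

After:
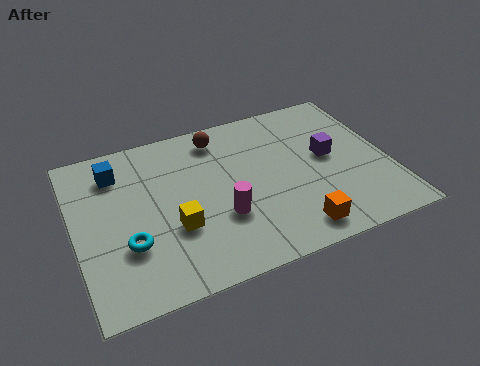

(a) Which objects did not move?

the yellow cube and the blue cube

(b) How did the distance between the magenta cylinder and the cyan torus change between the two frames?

-0.5

The distance was about 3.5 in the first image and 3.0 in the second, so they moved 0.5 units closer together.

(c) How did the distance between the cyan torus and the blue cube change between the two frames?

+1.7

Before: roughly 1.5 units apart; after: 3.2. That's 1.7 units further apart.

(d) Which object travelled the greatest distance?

the orange cube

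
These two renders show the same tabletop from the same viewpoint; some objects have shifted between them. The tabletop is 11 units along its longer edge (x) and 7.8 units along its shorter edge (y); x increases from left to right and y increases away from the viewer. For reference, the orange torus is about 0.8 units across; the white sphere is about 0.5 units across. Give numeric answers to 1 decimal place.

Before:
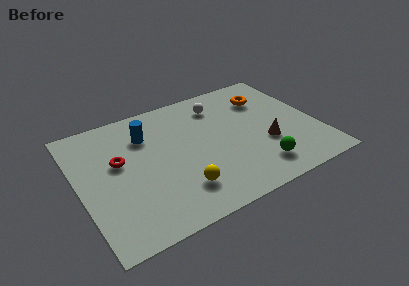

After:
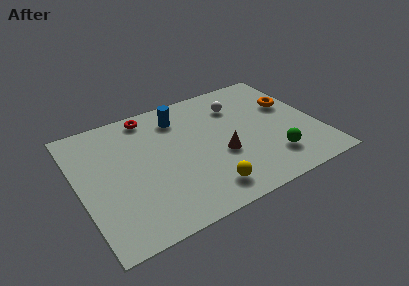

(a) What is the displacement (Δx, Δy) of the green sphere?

(0.7, 0.3)

From the two frames, the green sphere sits at roughly (7.9, 1.5) before and (8.6, 1.8) after.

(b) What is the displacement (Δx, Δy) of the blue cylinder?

(1.6, 0.5)

The blue cylinder started near (3.3, 5.7) and ended near (4.9, 6.2).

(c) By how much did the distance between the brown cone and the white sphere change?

-0.8

They were about 3.8 units apart before and 3.0 after — 0.8 units closer together.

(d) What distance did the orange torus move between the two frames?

1.3

The orange torus moved from about (9.0, 5.8) to (10.0, 4.9), a distance of √(1.0² + 0.9²) ≈ 1.3.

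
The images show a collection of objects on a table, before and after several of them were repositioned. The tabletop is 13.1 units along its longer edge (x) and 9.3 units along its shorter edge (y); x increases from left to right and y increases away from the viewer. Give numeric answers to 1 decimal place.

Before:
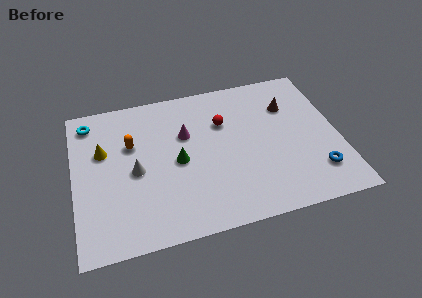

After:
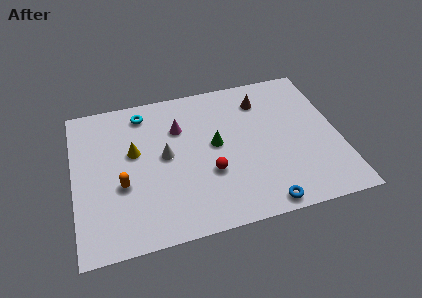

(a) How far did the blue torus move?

3.1

From (11.8, 2.1) to (9.0, 0.8), the blue torus covered √(2.8² + 1.3²) ≈ 3.1 units.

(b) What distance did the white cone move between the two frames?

1.6

The white cone was near (3.0, 4.3) before and (4.5, 4.9) after, so it travelled √(1.5² + 0.6²) ≈ 1.6 units.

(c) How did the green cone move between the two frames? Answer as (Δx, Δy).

(1.9, 0.6)

The green cone was at about (5.1, 4.4) and moved to about (7.0, 5.0).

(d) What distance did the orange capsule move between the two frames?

2.5

From (2.9, 6.0) to (2.3, 3.6), the orange capsule covered √(0.6² + 2.4²) ≈ 2.5 units.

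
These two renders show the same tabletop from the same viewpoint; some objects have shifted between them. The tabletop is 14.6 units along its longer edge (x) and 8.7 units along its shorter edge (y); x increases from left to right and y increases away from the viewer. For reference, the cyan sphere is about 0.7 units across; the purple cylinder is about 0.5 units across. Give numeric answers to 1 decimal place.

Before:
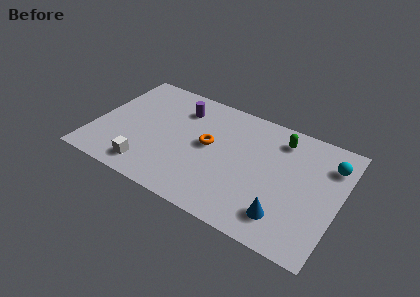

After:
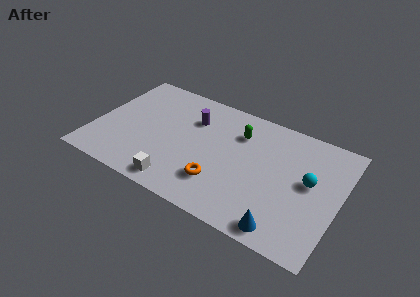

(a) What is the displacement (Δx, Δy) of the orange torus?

(1.0, -2.4)

The orange torus was at about (6.8, 4.7) and moved to about (7.8, 2.3).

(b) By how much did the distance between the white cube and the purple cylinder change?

-0.3

Before: roughly 5.4 units apart; after: 5.1. That's 0.3 units closer together.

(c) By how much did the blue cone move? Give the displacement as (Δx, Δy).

(0.1, -0.8)

The blue cone started near (11.7, 1.8) and ended near (11.8, 1.0).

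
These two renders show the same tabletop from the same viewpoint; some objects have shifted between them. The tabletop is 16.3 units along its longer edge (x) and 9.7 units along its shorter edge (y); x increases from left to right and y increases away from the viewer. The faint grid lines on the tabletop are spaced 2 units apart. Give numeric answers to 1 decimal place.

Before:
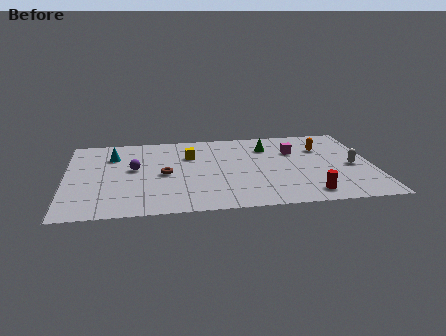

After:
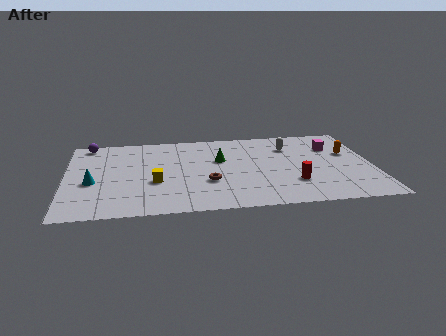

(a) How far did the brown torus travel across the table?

2.6

The brown torus was near (5.2, 4.6) before and (7.5, 3.4) after, so it travelled √(2.3² + 1.2²) ≈ 2.6 units.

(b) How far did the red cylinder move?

1.6

From (12.7, 1.4) to (12.0, 2.8), the red cylinder covered √(0.7² + 1.4²) ≈ 1.6 units.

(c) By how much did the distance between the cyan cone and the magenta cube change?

+3.5

They were about 9.7 units apart before and 13.2 after — 3.5 units further apart.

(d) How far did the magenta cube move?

2.1

The magenta cube moved from about (12.2, 6.6) to (14.3, 6.9), a distance of √(2.1² + 0.3²) ≈ 2.1.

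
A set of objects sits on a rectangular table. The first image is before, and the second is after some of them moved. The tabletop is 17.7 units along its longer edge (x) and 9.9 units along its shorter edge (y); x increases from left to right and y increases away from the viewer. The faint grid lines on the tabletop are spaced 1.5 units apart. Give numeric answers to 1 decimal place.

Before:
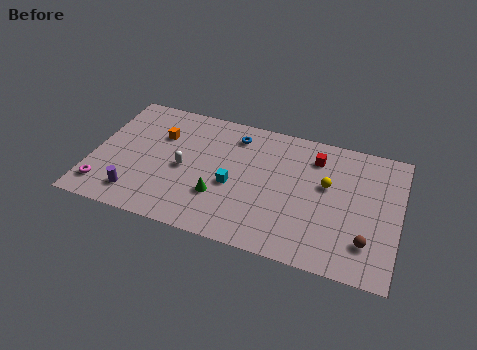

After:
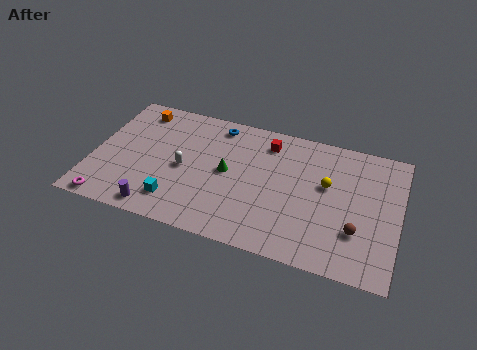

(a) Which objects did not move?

the yellow sphere and the white capsule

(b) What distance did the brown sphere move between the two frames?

0.8

The brown sphere was near (16.0, 2.4) before and (15.4, 3.0) after, so it travelled √(0.6² + 0.6²) ≈ 0.8 units.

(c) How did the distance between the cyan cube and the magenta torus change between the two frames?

-3.7

The distance was about 7.7 in the first image and 4.0 in the second, so they moved 3.7 units closer together.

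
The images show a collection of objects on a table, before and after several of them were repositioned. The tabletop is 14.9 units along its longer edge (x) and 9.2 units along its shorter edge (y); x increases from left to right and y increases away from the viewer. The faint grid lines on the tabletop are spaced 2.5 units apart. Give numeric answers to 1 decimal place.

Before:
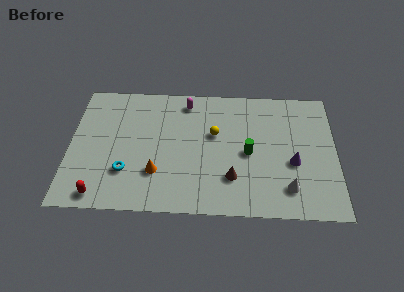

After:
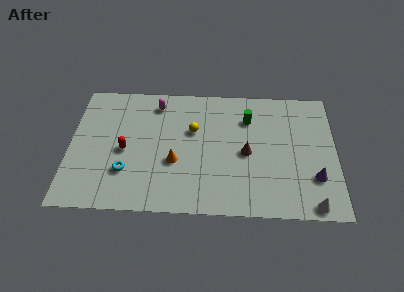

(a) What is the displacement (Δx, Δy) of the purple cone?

(1.2, -1.0)

From the two frames, the purple cone sits at roughly (12.5, 3.7) before and (13.7, 2.7) after.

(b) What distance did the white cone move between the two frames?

1.7

From (12.2, 1.9) to (13.5, 0.8), the white cone covered √(1.3² + 1.1²) ≈ 1.7 units.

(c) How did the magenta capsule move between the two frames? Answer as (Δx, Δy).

(-1.7, -0.2)

From the two frames, the magenta capsule sits at roughly (6.5, 7.9) before and (4.8, 7.7) after.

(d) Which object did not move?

the cyan torus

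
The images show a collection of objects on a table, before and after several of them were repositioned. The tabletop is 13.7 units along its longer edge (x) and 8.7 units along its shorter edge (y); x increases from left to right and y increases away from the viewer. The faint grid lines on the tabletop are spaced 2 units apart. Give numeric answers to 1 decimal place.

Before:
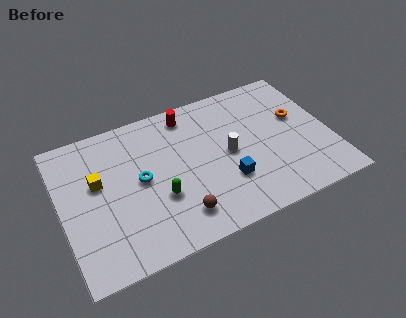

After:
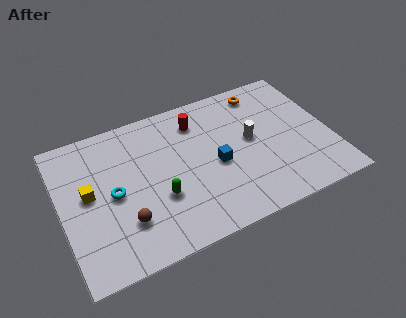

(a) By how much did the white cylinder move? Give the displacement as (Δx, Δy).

(1.2, 0.4)

The white cylinder started near (8.5, 4.3) and ended near (9.7, 4.7).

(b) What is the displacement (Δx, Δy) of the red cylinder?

(0.4, -0.6)

The red cylinder was at about (6.8, 7.5) and moved to about (7.2, 6.9).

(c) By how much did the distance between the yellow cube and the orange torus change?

-0.6

The distance was about 10.3 in the first image and 9.7 in the second, so they moved 0.6 units closer together.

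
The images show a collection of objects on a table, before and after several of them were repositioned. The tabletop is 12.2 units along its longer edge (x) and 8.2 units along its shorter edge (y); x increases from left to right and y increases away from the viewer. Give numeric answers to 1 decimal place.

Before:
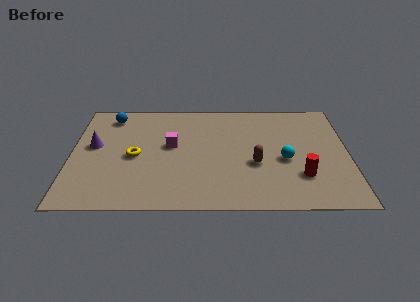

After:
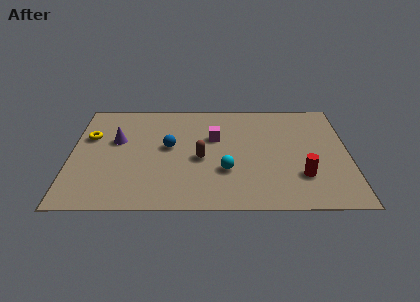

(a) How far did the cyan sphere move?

2.7

The cyan sphere moved from about (9.4, 3.5) to (6.8, 2.7), a distance of √(2.6² + 0.8²) ≈ 2.7.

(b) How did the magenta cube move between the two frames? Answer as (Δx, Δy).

(1.9, 0.6)

From the two frames, the magenta cube sits at roughly (4.4, 4.6) before and (6.3, 5.2) after.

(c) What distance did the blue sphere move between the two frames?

3.5

The blue sphere was near (1.7, 6.9) before and (4.3, 4.5) after, so it travelled √(2.6² + 2.4²) ≈ 3.5 units.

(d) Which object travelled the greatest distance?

the blue sphere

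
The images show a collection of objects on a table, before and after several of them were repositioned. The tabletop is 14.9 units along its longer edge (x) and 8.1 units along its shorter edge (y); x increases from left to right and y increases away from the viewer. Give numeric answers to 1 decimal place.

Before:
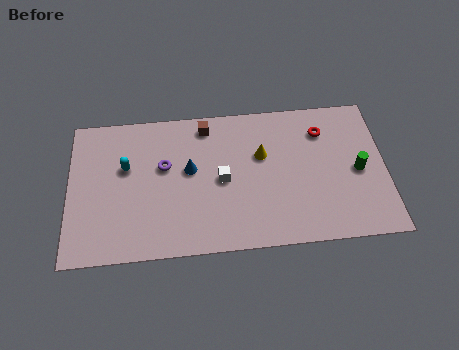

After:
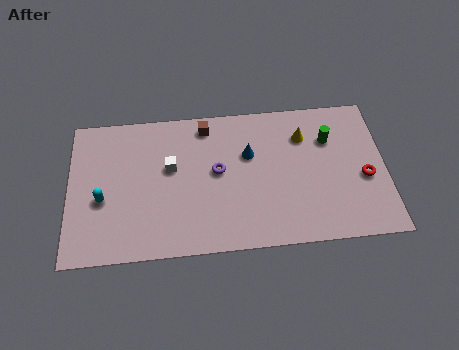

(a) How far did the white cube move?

2.6

The white cube moved from about (7.2, 3.9) to (4.8, 4.8), a distance of √(2.4² + 0.9²) ≈ 2.6.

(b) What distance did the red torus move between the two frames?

3.4

The red torus moved from about (12.0, 6.2) to (13.9, 3.4), a distance of √(1.9² + 2.8²) ≈ 3.4.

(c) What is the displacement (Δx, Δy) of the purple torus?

(2.5, -0.5)

The purple torus was at about (4.5, 4.9) and moved to about (7.0, 4.4).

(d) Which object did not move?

the brown cube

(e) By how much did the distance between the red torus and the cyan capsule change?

+2.9

Before: roughly 9.4 units apart; after: 12.3. That's 2.9 units further apart.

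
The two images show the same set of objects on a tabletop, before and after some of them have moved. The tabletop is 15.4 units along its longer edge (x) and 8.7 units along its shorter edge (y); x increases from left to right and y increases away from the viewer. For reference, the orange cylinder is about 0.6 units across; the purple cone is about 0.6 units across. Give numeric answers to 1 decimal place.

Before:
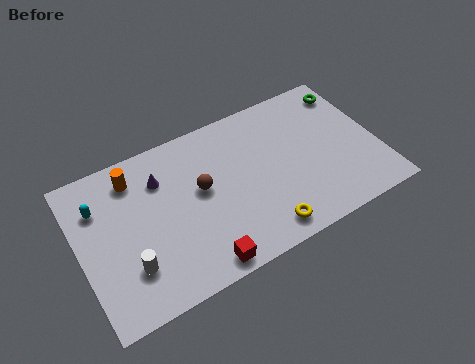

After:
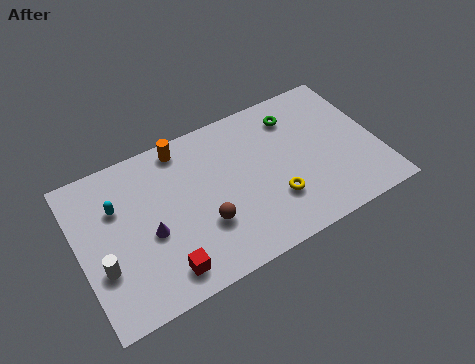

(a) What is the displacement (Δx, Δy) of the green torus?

(-3.0, -0.3)

The green torus started near (14.5, 7.2) and ended near (11.5, 6.9).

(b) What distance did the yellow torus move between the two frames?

1.6

The yellow torus moved from about (9.0, 1.2) to (9.8, 2.6), a distance of √(0.8² + 1.4²) ≈ 1.6.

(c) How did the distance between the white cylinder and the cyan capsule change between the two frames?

-1.0

The distance was about 4.1 in the first image and 3.1 in the second, so they moved 1.0 units closer together.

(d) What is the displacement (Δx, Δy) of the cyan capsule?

(0.9, -0.4)

The cyan capsule started near (1.2, 6.3) and ended near (2.1, 5.9).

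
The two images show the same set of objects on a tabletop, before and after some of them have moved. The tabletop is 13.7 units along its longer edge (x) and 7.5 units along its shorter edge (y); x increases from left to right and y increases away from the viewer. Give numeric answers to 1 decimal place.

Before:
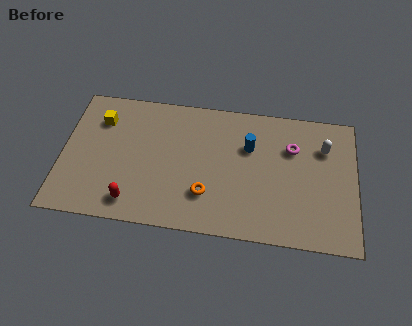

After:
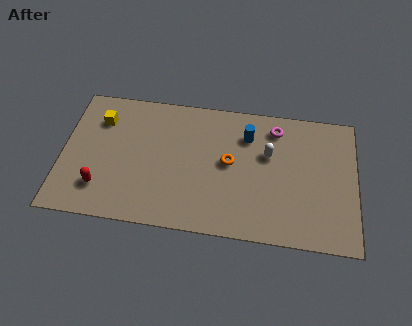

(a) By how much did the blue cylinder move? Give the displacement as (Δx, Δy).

(-0.1, 0.6)

From the two frames, the blue cylinder sits at roughly (8.7, 5.0) before and (8.6, 5.6) after.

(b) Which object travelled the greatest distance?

the white capsule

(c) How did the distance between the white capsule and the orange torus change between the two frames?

-4.4

The distance was about 6.3 in the first image and 1.9 in the second, so they moved 4.4 units closer together.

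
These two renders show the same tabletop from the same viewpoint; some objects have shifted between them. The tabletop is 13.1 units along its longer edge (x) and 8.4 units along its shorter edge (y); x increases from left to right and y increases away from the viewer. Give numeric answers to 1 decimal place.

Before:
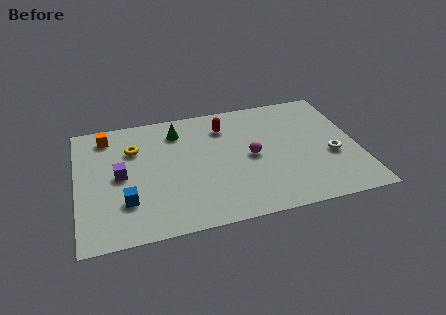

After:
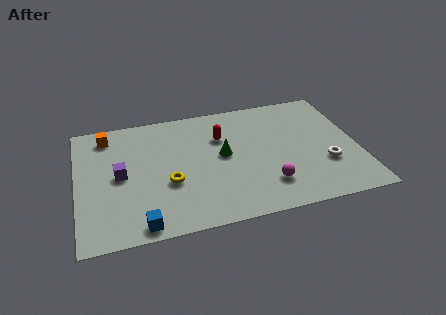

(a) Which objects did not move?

the orange cube and the purple cube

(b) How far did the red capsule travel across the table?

0.7

The red capsule was near (7.0, 6.5) before and (6.8, 5.8) after, so it travelled √(0.2² + 0.7²) ≈ 0.7 units.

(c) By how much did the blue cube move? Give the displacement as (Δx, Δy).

(0.6, -1.6)

The blue cube started near (2.2, 2.4) and ended near (2.8, 0.8).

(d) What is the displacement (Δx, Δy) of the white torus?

(-0.3, -0.5)

From the two frames, the white torus sits at roughly (11.8, 3.3) before and (11.5, 2.8) after.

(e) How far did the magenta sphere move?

2.2

The magenta sphere moved from about (8.1, 4.1) to (8.7, 2.0), a distance of √(0.6² + 2.1²) ≈ 2.2.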